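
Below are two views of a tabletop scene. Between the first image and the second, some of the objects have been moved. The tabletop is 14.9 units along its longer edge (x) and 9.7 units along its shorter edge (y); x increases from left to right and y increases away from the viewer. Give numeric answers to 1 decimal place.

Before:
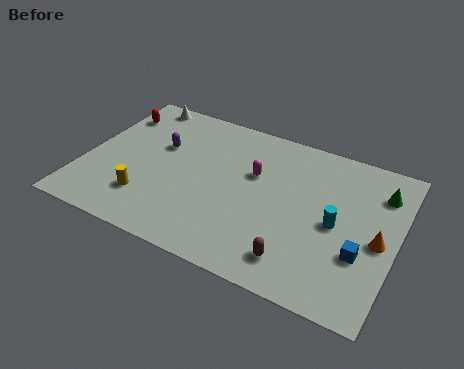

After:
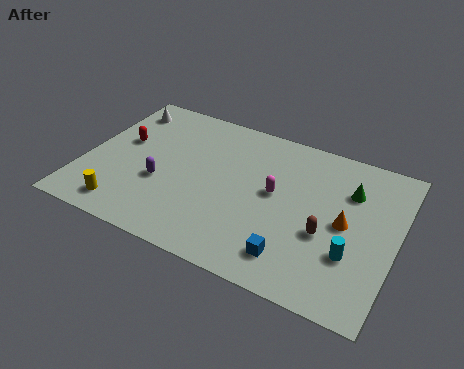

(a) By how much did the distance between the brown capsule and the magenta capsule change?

-2.1

They were about 5.1 units apart before and 3.0 after — 2.1 units closer together.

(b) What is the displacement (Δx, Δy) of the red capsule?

(0.7, -1.8)

The red capsule was at about (0.9, 7.5) and moved to about (1.6, 5.7).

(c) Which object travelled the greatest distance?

the blue cube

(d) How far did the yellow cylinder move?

1.3

The yellow cylinder moved from about (3.3, 2.4) to (2.4, 1.4), a distance of √(0.9² + 1.0²) ≈ 1.3.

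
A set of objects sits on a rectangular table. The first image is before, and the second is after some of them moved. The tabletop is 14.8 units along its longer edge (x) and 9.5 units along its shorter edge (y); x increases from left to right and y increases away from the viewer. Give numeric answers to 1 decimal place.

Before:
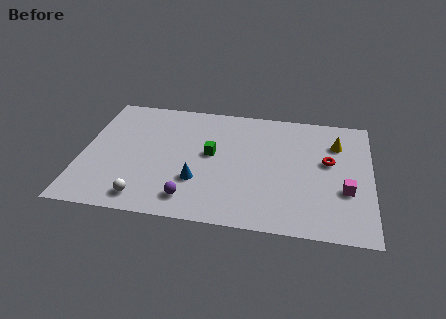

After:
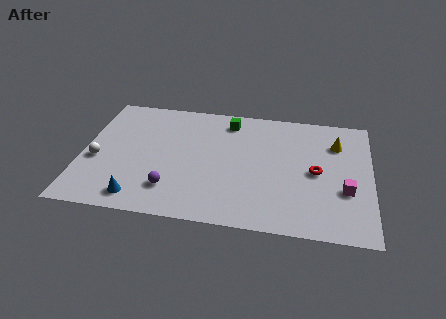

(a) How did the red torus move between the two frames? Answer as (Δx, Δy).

(-0.6, -0.9)

From the two frames, the red torus sits at roughly (12.6, 5.5) before and (12.0, 4.6) after.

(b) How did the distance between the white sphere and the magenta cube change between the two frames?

+2.4

Before: roughly 10.3 units apart; after: 12.7. That's 2.4 units further apart.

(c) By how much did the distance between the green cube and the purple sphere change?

+2.7

The distance was about 3.7 in the first image and 6.4 in the second, so they moved 2.7 units further apart.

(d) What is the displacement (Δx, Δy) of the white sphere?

(-2.6, 2.6)

The white sphere was at about (3.4, 1.3) and moved to about (0.8, 3.9).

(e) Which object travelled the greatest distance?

the white sphere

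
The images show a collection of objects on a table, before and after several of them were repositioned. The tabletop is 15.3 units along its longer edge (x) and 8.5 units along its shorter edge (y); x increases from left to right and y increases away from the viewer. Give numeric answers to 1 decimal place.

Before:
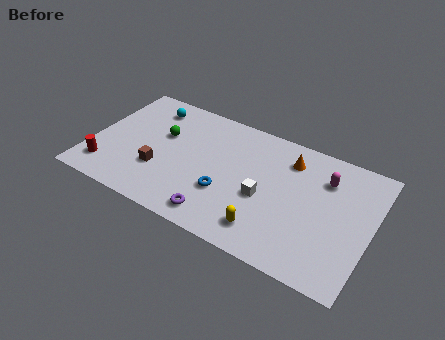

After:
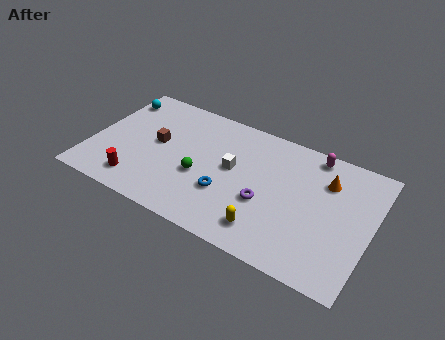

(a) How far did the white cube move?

2.2

The white cube moved from about (9.6, 3.6) to (7.7, 4.7), a distance of √(1.9² + 1.1²) ≈ 2.2.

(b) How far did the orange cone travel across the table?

2.2

The orange cone moved from about (10.6, 6.7) to (12.7, 6.2), a distance of √(2.1² + 0.5²) ≈ 2.2.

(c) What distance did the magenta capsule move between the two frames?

1.5

The magenta capsule was near (12.6, 6.3) before and (11.8, 7.6) after, so it travelled √(0.8² + 1.3²) ≈ 1.5 units.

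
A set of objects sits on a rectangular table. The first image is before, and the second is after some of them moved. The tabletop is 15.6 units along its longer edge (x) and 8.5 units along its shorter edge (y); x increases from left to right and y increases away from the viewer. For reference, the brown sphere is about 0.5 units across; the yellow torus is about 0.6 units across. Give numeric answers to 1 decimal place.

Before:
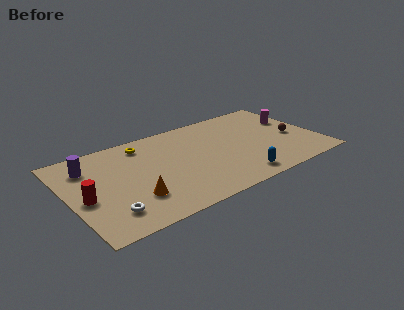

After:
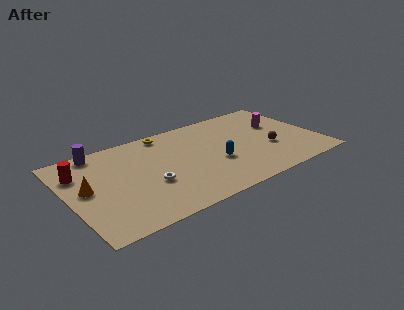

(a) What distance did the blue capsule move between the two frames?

2.3

From (10.0, 1.2) to (9.0, 3.3), the blue capsule covered √(1.0² + 2.1²) ≈ 2.3 units.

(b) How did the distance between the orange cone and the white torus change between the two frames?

+2.2

They were about 1.7 units apart before and 3.9 after — 2.2 units further apart.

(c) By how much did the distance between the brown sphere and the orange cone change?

+1.0

The distance was about 10.5 in the first image and 11.5 in the second, so they moved 1.0 units further apart.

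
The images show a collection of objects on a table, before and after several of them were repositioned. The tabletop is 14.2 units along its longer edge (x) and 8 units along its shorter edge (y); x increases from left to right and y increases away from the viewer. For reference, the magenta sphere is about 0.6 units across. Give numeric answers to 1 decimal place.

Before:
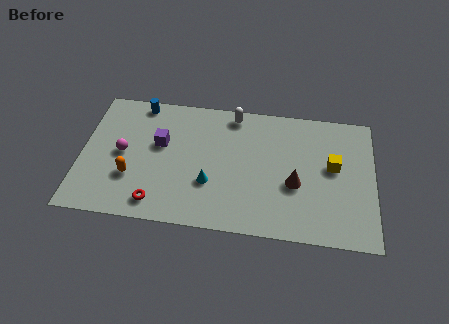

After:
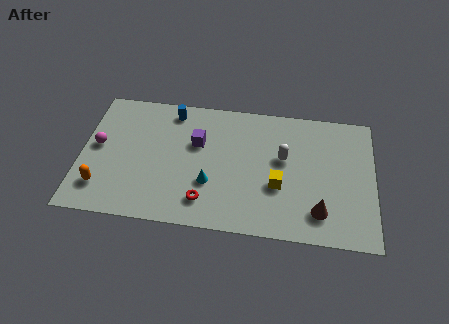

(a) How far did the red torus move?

2.3

From (3.8, 1.2) to (6.1, 1.6), the red torus covered √(2.3² + 0.4²) ≈ 2.3 units.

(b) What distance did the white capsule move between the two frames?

3.5

The white capsule was near (7.3, 7.1) before and (9.8, 4.7) after, so it travelled √(2.5² + 2.4²) ≈ 3.5 units.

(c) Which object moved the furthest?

the white capsule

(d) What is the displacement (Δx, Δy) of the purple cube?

(1.8, 0.3)

The purple cube was at about (3.8, 4.8) and moved to about (5.6, 5.1).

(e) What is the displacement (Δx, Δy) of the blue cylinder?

(1.6, -0.3)

The blue cylinder started near (2.7, 7.2) and ended near (4.3, 6.9).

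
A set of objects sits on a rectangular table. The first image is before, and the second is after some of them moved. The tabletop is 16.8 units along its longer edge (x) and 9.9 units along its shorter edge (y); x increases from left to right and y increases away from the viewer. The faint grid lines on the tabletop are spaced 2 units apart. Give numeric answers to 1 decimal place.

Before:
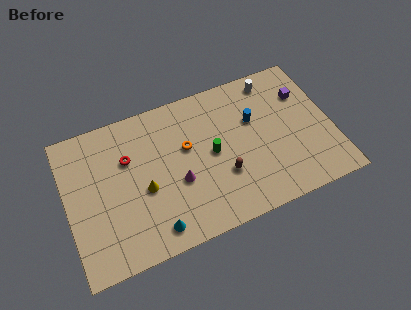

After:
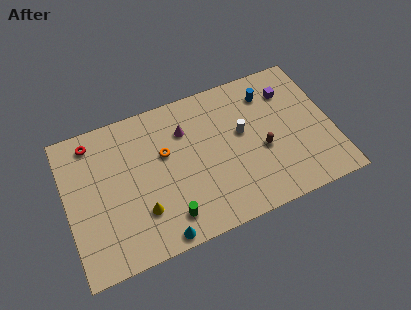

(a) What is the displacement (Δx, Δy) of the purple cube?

(-0.9, 0.5)

The purple cube was at about (15.3, 7.0) and moved to about (14.4, 7.5).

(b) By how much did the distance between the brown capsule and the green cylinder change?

+4.8

Before: roughly 1.8 units apart; after: 6.6. That's 4.8 units further apart.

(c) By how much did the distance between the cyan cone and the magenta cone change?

+3.7

They were about 3.1 units apart before and 6.8 after — 3.7 units further apart.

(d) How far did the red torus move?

2.8

From (4.0, 6.6) to (1.9, 8.5), the red torus covered √(2.1² + 1.9²) ≈ 2.8 units.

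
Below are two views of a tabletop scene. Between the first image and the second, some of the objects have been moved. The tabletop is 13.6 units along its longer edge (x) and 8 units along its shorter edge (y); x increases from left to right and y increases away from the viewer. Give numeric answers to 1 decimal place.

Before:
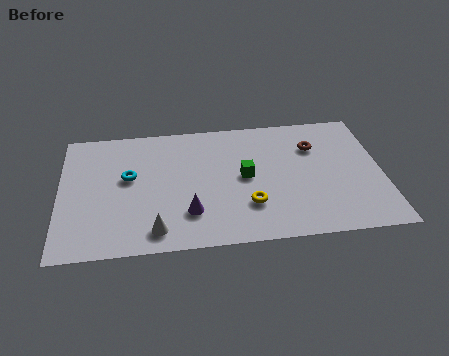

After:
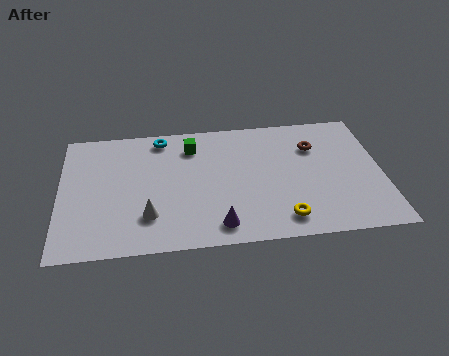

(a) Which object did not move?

the brown torus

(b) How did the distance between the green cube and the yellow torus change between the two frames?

+4.4

Before: roughly 1.8 units apart; after: 6.2. That's 4.4 units further apart.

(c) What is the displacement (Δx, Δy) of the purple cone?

(1.2, -0.9)

From the two frames, the purple cone sits at roughly (5.4, 2.1) before and (6.6, 1.2) after.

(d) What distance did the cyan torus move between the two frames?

2.8

The cyan torus moved from about (2.9, 4.6) to (4.3, 7.0), a distance of √(1.4² + 2.4²) ≈ 2.8.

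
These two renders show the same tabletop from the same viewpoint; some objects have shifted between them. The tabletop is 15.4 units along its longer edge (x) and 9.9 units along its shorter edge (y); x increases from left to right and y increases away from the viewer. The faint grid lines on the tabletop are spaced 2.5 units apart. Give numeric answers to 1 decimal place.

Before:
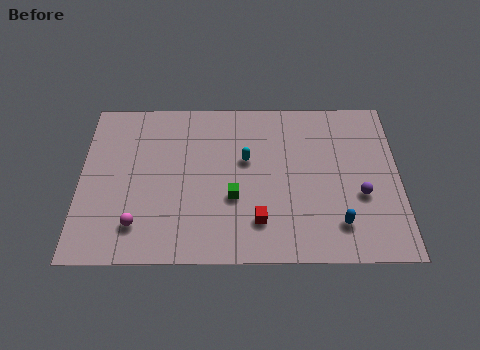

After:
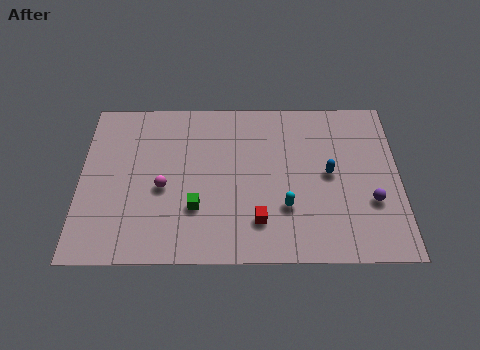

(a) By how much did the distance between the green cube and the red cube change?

+1.3

They were about 1.8 units apart before and 3.1 after — 1.3 units further apart.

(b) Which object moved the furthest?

the cyan capsule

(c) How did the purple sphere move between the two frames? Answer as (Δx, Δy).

(0.5, -0.4)

From the two frames, the purple sphere sits at roughly (13.5, 3.8) before and (14.0, 3.4) after.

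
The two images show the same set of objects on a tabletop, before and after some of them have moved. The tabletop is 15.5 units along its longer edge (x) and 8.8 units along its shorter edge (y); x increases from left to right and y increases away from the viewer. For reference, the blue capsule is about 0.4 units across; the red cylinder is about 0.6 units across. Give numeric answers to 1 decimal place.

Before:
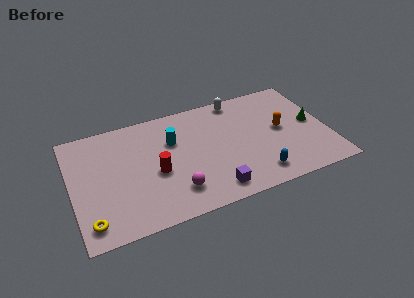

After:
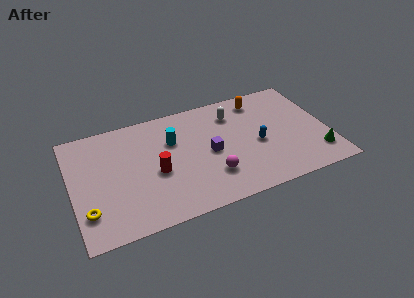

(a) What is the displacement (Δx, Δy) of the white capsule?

(-0.4, -1.1)

From the two frames, the white capsule sits at roughly (10.4, 7.9) before and (10.0, 6.8) after.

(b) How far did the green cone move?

2.6

The green cone moved from about (14.6, 4.5) to (14.6, 1.9), a distance of √(0.0² + 2.6²) ≈ 2.6.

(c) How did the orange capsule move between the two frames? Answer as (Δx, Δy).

(-1.0, 2.8)

The orange capsule was at about (12.7, 4.6) and moved to about (11.7, 7.4).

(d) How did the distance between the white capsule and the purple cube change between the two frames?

-3.9

Before: roughly 7.0 units apart; after: 3.1. That's 3.9 units closer together.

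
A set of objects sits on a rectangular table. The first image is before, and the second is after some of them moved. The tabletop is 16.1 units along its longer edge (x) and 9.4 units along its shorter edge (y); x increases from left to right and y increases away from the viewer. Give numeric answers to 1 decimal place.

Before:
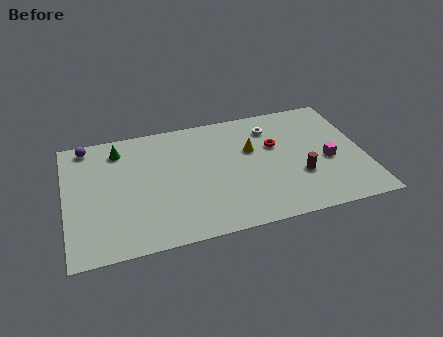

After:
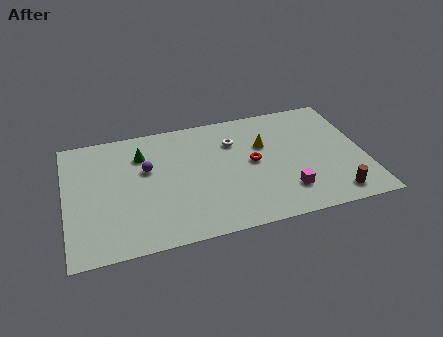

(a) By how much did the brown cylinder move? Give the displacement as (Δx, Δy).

(1.7, -1.9)

From the two frames, the brown cylinder sits at roughly (12.5, 3.2) before and (14.2, 1.3) after.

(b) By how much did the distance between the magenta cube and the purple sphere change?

-5.4

The distance was about 13.5 in the first image and 8.1 in the second, so they moved 5.4 units closer together.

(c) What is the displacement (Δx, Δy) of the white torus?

(-2.1, -0.6)

The white torus started near (11.3, 7.4) and ended near (9.2, 6.8).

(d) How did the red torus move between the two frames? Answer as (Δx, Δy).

(-1.3, -1.0)

From the two frames, the red torus sits at roughly (11.4, 5.9) before and (10.1, 4.9) after.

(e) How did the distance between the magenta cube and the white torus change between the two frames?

+0.8

The distance was about 4.4 in the first image and 5.2 in the second, so they moved 0.8 units further apart.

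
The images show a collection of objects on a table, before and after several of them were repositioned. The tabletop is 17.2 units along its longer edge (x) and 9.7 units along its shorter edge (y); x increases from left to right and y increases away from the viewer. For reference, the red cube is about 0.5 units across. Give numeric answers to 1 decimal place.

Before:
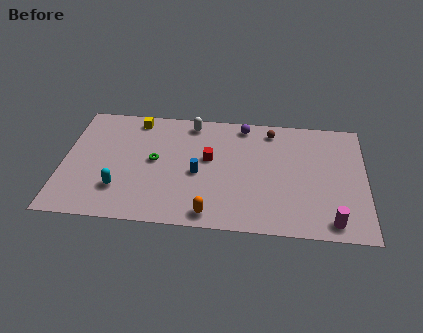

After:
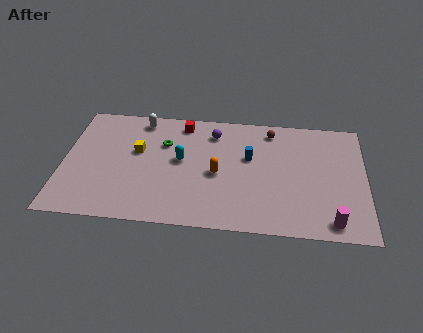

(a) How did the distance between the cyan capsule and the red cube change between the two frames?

-2.7

They were about 5.8 units apart before and 3.1 after — 2.7 units closer together.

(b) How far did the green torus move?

1.6

The green torus was near (5.2, 5.1) before and (5.7, 6.6) after, so it travelled √(0.5² + 1.5²) ≈ 1.6 units.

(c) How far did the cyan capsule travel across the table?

4.3

The cyan capsule was near (3.3, 2.6) before and (6.7, 5.3) after, so it travelled √(3.4² + 2.7²) ≈ 4.3 units.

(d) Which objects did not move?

the magenta cylinder and the brown sphere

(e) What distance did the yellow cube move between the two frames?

2.7

The yellow cube moved from about (4.0, 8.5) to (4.2, 5.8), a distance of √(0.2² + 2.7²) ≈ 2.7.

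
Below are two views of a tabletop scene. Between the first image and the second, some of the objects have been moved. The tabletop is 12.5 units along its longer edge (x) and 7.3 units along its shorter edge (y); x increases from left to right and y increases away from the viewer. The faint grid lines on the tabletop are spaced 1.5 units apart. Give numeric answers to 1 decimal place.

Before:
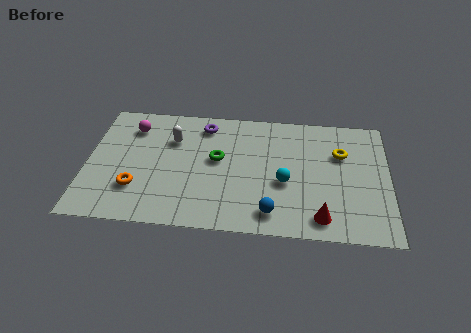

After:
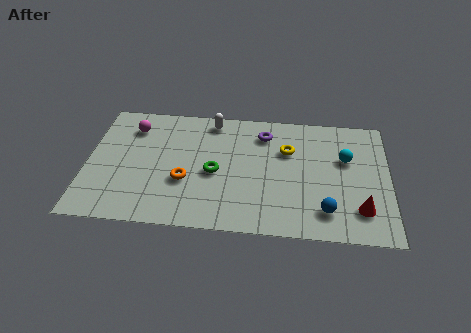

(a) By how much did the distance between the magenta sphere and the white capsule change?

+1.6

The distance was about 1.8 in the first image and 3.4 in the second, so they moved 1.6 units further apart.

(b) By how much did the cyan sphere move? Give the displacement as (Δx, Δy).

(2.5, 1.6)

The cyan sphere was at about (8.2, 3.0) and moved to about (10.7, 4.6).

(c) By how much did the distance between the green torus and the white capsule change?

+1.0

They were about 2.1 units apart before and 3.1 after — 1.0 units further apart.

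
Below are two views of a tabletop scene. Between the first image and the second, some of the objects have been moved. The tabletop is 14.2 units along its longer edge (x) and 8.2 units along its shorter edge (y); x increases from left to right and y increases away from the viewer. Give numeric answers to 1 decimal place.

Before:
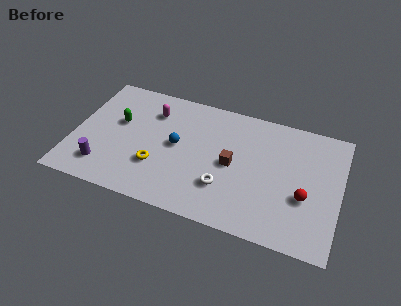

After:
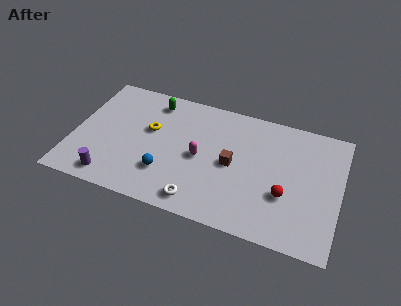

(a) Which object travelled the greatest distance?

the magenta capsule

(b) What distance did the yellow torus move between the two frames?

2.4

The yellow torus was near (4.6, 2.6) before and (4.0, 4.9) after, so it travelled √(0.6² + 2.3²) ≈ 2.4 units.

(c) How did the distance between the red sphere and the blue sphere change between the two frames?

-0.7

The distance was about 7.0 in the first image and 6.3 in the second, so they moved 0.7 units closer together.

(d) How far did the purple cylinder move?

0.8

The purple cylinder moved from about (1.8, 1.7) to (2.3, 1.1), a distance of √(0.5² + 0.6²) ≈ 0.8.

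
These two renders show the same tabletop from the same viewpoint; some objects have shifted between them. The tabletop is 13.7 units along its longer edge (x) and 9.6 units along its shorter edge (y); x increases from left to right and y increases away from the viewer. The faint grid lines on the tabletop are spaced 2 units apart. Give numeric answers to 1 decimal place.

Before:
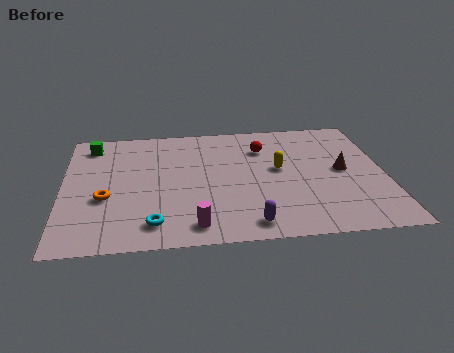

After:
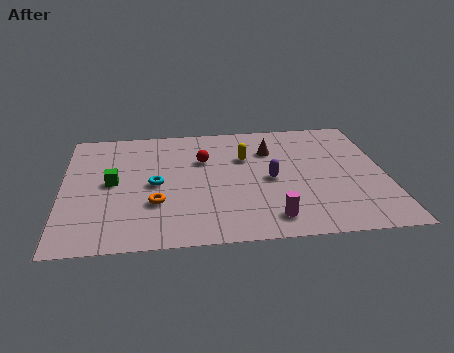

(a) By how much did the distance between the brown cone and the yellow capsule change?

-1.5

They were about 2.7 units apart before and 1.2 after — 1.5 units closer together.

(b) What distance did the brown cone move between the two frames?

3.6

The brown cone was near (11.9, 4.9) before and (8.9, 6.9) after, so it travelled √(3.0² + 2.0²) ≈ 3.6 units.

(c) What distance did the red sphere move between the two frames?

2.7

The red sphere moved from about (8.6, 7.1) to (6.0, 6.4), a distance of √(2.6² + 0.7²) ≈ 2.7.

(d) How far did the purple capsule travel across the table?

3.4

From (7.8, 1.2) to (8.8, 4.5), the purple capsule covered √(1.0² + 3.3²) ≈ 3.4 units.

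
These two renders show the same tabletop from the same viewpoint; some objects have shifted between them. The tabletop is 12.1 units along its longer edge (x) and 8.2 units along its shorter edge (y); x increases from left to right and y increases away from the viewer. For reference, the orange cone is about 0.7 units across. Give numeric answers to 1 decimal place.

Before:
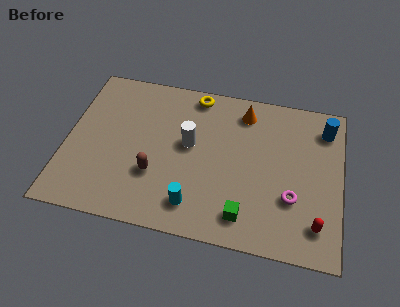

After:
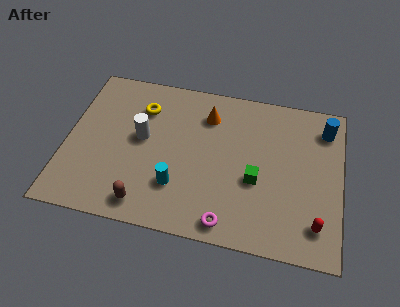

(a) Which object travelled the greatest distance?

the magenta torus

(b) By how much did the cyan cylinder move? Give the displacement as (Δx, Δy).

(-0.8, 0.8)

The cyan cylinder was at about (5.8, 1.5) and moved to about (5.0, 2.3).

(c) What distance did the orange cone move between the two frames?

1.7

From (7.7, 6.8) to (6.1, 6.3), the orange cone covered √(1.6² + 0.5²) ≈ 1.7 units.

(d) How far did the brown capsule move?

1.6

The brown capsule was near (4.0, 2.7) before and (3.7, 1.1) after, so it travelled √(0.3² + 1.6²) ≈ 1.6 units.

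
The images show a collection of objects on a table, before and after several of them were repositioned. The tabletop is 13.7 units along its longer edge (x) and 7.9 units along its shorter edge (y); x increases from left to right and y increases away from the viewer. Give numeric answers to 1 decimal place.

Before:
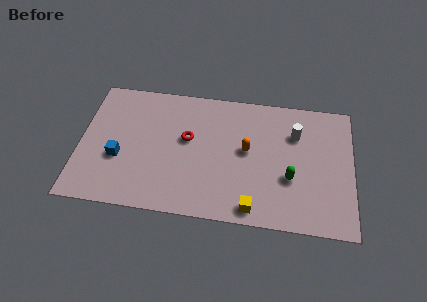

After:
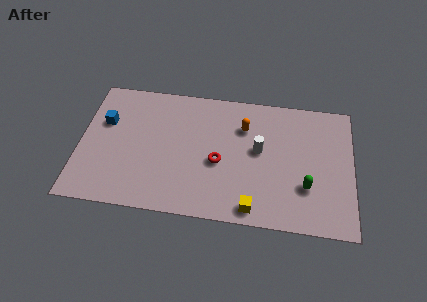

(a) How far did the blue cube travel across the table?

2.2

The blue cube moved from about (2.0, 3.0) to (1.2, 5.1), a distance of √(0.8² + 2.1²) ≈ 2.2.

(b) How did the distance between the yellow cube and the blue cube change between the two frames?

+1.6

The distance was about 7.1 in the first image and 8.7 in the second, so they moved 1.6 units further apart.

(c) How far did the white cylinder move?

2.2

From (10.8, 5.6) to (9.0, 4.4), the white cylinder covered √(1.8² + 1.2²) ≈ 2.2 units.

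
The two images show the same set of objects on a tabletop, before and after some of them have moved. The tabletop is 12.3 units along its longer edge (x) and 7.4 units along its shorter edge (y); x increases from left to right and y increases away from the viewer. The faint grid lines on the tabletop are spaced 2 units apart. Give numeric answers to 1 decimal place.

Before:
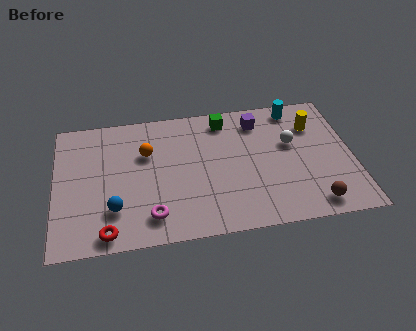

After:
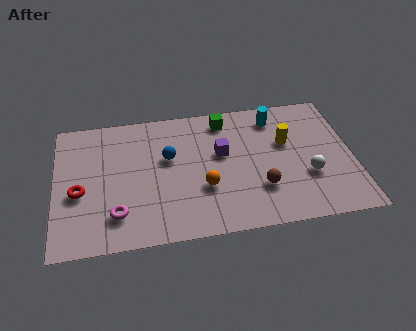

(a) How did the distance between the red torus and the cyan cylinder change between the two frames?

-1.1

Before: roughly 9.8 units apart; after: 8.7. That's 1.1 units closer together.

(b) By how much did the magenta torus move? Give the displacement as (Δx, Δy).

(-1.4, 0.3)

From the two frames, the magenta torus sits at roughly (3.9, 1.4) before and (2.5, 1.7) after.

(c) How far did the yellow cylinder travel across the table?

1.4

From (10.8, 5.4) to (9.6, 4.6), the yellow cylinder covered √(1.2² + 0.8²) ≈ 1.4 units.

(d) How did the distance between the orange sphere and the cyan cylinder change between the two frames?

-1.8

They were about 6.5 units apart before and 4.7 after — 1.8 units closer together.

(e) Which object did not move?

the green cube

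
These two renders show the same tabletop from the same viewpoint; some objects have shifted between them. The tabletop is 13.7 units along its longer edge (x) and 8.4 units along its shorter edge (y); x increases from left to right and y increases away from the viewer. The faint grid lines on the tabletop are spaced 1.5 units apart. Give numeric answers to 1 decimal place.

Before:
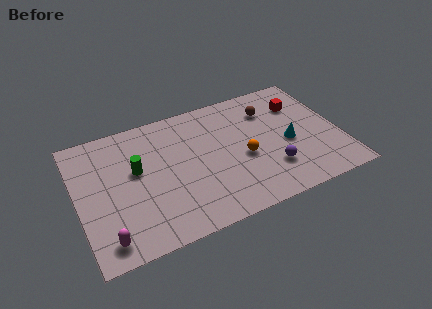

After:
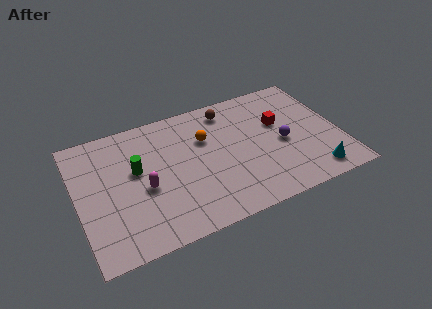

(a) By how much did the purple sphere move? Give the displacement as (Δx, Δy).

(0.8, 1.5)

The purple sphere started near (9.9, 2.3) and ended near (10.7, 3.8).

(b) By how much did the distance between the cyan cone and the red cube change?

+1.6

The distance was about 2.6 in the first image and 4.2 in the second, so they moved 1.6 units further apart.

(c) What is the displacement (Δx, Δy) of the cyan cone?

(1.0, -2.5)

The cyan cone was at about (11.0, 3.7) and moved to about (12.0, 1.2).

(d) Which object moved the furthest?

the magenta capsule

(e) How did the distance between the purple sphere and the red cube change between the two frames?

-2.9

Before: roughly 4.3 units apart; after: 1.4. That's 2.9 units closer together.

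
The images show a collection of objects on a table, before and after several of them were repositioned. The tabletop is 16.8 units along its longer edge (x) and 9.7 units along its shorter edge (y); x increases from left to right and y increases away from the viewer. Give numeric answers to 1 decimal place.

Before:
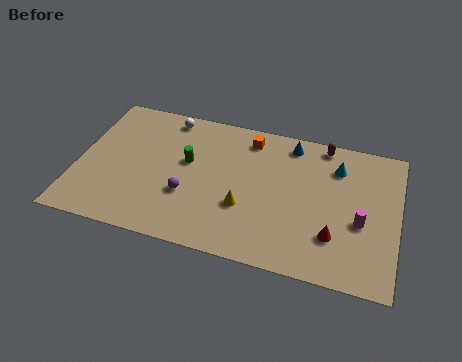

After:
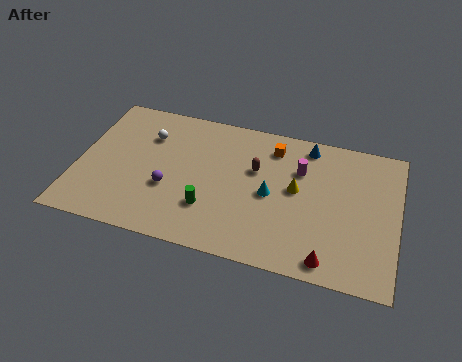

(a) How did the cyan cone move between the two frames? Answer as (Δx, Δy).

(-3.3, -2.8)

The cyan cone was at about (13.5, 7.4) and moved to about (10.2, 4.6).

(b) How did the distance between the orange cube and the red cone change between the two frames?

+0.3

The distance was about 7.3 in the first image and 7.6 in the second, so they moved 0.3 units further apart.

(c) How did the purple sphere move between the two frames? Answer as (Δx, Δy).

(-1.0, 0.2)

From the two frames, the purple sphere sits at roughly (5.9, 3.4) before and (4.9, 3.6) after.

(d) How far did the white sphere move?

1.8

From (4.4, 8.6) to (3.5, 7.0), the white sphere covered √(0.9² + 1.6²) ≈ 1.8 units.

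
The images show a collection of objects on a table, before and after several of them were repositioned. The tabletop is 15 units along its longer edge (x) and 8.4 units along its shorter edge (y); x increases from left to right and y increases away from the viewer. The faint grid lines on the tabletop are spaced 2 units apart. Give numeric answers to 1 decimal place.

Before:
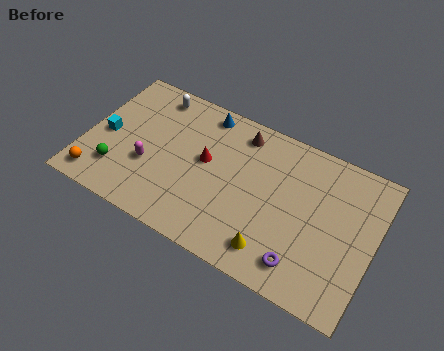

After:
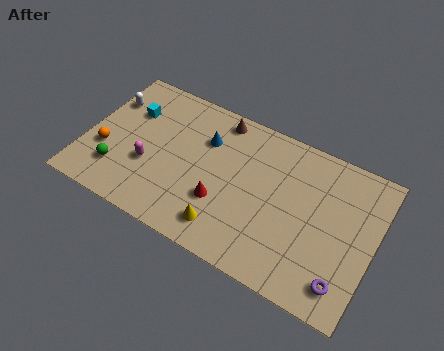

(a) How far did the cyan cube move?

2.1

From (1.0, 3.9) to (2.0, 5.8), the cyan cube covered √(1.0² + 1.9²) ≈ 2.1 units.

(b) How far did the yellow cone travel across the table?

2.5

From (10.2, 1.5) to (7.7, 1.5), the yellow cone covered √(2.5² + 0.0²) ≈ 2.5 units.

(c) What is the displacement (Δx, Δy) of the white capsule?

(-2.2, -1.3)

From the two frames, the white capsule sits at roughly (3.0, 7.3) before and (0.8, 6.0) after.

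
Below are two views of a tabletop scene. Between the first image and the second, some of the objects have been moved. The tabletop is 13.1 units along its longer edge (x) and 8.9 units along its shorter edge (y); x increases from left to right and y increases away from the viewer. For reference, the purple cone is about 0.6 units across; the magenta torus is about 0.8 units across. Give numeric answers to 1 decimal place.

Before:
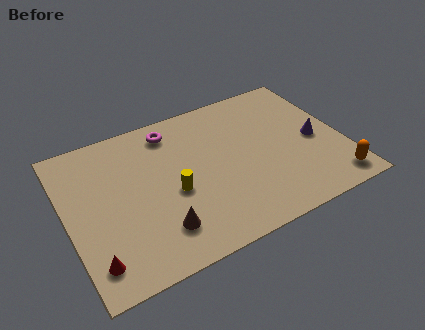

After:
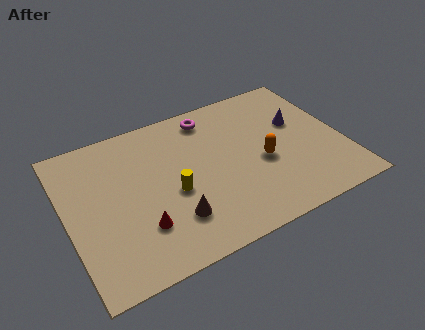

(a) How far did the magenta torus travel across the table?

1.9

The magenta torus moved from about (5.3, 7.5) to (7.2, 7.6), a distance of √(1.9² + 0.1²) ≈ 1.9.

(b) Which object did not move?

the yellow cylinder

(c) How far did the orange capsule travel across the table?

4.0

The orange capsule was near (12.2, 1.2) before and (9.2, 3.8) after, so it travelled √(3.0² + 2.6²) ≈ 4.0 units.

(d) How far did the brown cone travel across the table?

0.8

The brown cone moved from about (4.0, 2.0) to (4.7, 2.3), a distance of √(0.7² + 0.3²) ≈ 0.8.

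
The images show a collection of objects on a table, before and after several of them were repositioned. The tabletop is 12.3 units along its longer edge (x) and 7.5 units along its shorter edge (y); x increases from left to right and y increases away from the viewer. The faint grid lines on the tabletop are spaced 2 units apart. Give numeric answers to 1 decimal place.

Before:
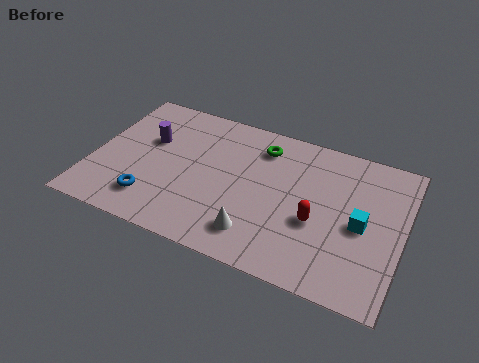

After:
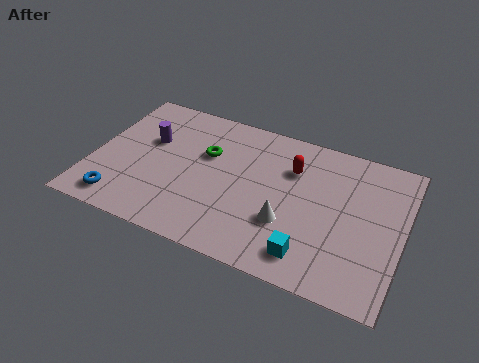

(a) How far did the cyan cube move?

2.8

From (10.7, 3.5) to (8.9, 1.3), the cyan cube covered √(1.8² + 2.2²) ≈ 2.8 units.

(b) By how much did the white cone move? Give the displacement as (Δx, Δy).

(1.1, 1.0)

The white cone was at about (6.8, 1.5) and moved to about (7.9, 2.5).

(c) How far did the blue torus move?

1.3

From (2.6, 1.6) to (1.4, 1.1), the blue torus covered √(1.2² + 0.5²) ≈ 1.3 units.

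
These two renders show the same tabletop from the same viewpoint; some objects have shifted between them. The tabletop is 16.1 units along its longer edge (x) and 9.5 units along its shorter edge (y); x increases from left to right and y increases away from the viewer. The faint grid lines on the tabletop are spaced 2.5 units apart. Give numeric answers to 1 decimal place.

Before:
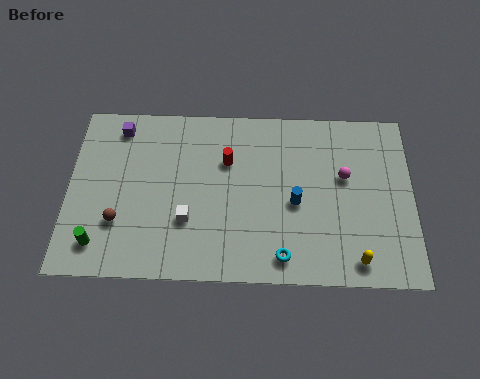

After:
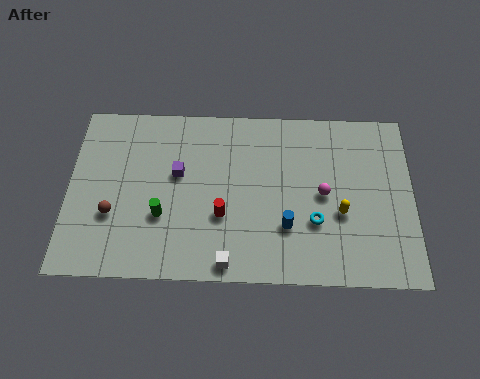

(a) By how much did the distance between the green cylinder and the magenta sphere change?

-4.5

Before: roughly 12.1 units apart; after: 7.6. That's 4.5 units closer together.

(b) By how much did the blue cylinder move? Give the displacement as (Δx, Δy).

(-0.4, -1.3)

From the two frames, the blue cylinder sits at roughly (10.6, 4.2) before and (10.2, 2.9) after.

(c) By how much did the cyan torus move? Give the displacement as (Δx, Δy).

(1.5, 1.9)

The cyan torus started near (10.0, 1.3) and ended near (11.5, 3.2).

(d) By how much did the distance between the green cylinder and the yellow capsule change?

-3.6

Before: roughly 11.9 units apart; after: 8.3. That's 3.6 units closer together.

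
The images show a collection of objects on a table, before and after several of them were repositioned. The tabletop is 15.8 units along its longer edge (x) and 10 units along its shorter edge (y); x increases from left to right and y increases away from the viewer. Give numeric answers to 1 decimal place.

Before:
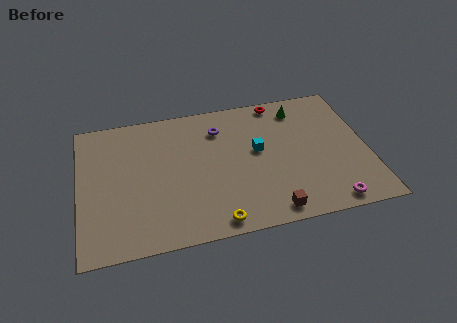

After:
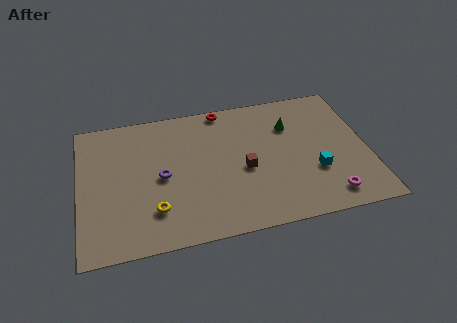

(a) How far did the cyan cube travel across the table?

3.7

The cyan cube moved from about (9.8, 5.6) to (12.8, 3.4), a distance of √(3.0² + 2.2²) ≈ 3.7.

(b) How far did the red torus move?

3.1

The red torus moved from about (11.2, 9.1) to (8.1, 9.2), a distance of √(3.1² + 0.1²) ≈ 3.1.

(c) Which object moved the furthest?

the purple torus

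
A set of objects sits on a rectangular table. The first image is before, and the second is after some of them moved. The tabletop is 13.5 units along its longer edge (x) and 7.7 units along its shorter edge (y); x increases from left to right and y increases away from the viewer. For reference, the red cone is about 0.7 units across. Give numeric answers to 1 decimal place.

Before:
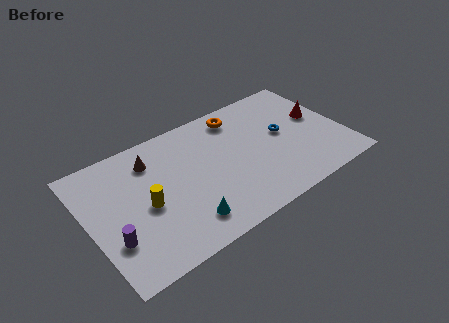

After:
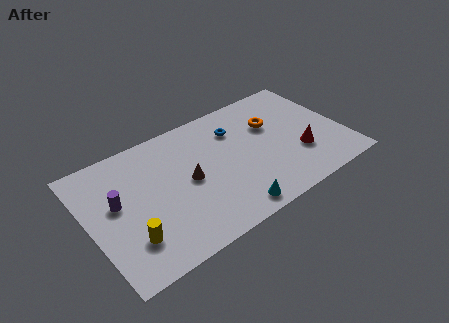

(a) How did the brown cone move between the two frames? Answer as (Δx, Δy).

(1.6, -2.2)

The brown cone started near (3.6, 6.0) and ended near (5.2, 3.8).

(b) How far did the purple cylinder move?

2.1

The purple cylinder moved from about (1.0, 2.4) to (1.5, 4.4), a distance of √(0.5² + 2.0²) ≈ 2.1.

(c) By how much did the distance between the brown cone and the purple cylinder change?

-0.7

They were about 4.4 units apart before and 3.7 after — 0.7 units closer together.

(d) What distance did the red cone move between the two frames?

2.4

The red cone was near (12.4, 4.4) before and (11.0, 2.5) after, so it travelled √(1.4² + 1.9²) ≈ 2.4 units.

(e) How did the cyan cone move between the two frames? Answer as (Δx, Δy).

(2.3, -0.6)

The cyan cone was at about (4.6, 1.5) and moved to about (6.9, 0.9).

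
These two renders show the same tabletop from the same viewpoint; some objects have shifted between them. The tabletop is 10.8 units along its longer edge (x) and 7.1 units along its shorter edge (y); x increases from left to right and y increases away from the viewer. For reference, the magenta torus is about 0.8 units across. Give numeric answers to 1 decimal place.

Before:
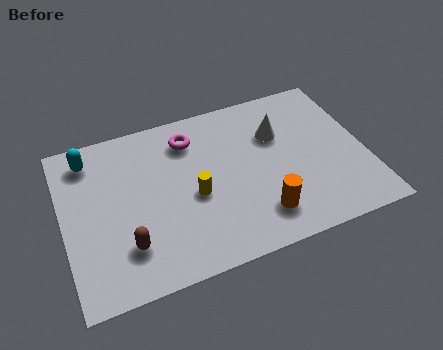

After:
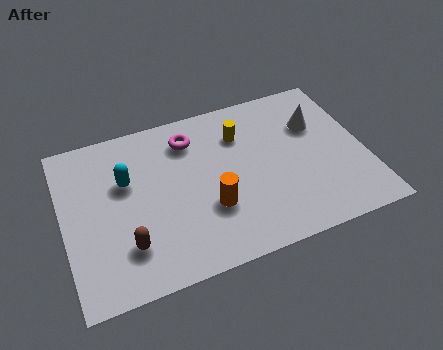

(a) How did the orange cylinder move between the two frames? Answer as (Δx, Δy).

(-1.7, 0.9)

From the two frames, the orange cylinder sits at roughly (6.8, 1.5) before and (5.1, 2.4) after.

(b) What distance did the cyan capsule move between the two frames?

1.8

The cyan capsule was near (1.1, 5.9) before and (2.3, 4.5) after, so it travelled √(1.2² + 1.4²) ≈ 1.8 units.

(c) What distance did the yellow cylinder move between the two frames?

2.8

The yellow cylinder moved from about (4.6, 3.1) to (6.5, 5.2), a distance of √(1.9² + 2.1²) ≈ 2.8.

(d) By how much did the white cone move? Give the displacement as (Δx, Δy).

(1.4, 0.0)

From the two frames, the white cone sits at roughly (7.8, 4.8) before and (9.2, 4.8) after.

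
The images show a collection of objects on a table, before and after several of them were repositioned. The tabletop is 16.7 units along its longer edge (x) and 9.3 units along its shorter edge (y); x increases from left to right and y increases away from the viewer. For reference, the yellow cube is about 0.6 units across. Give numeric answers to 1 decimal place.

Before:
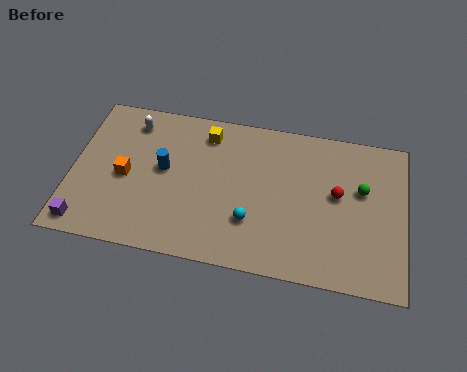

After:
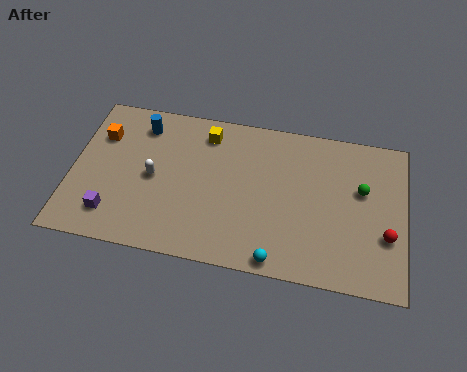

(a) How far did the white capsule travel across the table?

3.5

The white capsule was near (2.8, 7.7) before and (4.1, 4.5) after, so it travelled √(1.3² + 3.2²) ≈ 3.5 units.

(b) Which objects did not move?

the yellow cube and the green sphere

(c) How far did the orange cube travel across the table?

2.7

The orange cube was near (2.7, 4.3) before and (1.3, 6.6) after, so it travelled √(1.4² + 2.3²) ≈ 2.7 units.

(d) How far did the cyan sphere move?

2.4

The cyan sphere was near (9.1, 2.8) before and (10.5, 0.8) after, so it travelled √(1.4² + 2.0²) ≈ 2.4 units.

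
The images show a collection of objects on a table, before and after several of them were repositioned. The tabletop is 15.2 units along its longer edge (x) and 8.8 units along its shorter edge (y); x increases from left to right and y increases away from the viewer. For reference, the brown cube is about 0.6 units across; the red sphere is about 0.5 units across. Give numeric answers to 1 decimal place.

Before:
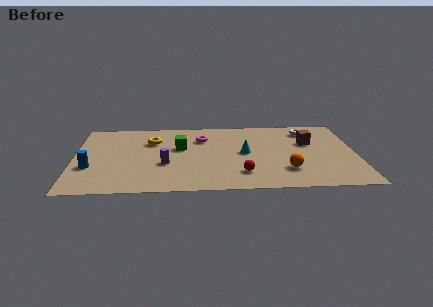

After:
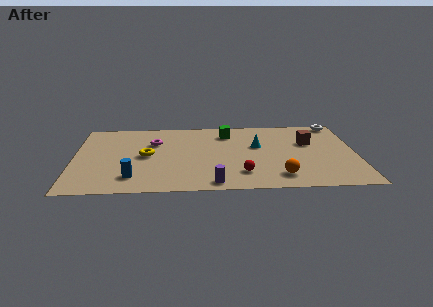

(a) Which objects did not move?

the brown cube and the red sphere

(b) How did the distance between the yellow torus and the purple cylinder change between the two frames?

+2.0

They were about 3.0 units apart before and 5.0 after — 2.0 units further apart.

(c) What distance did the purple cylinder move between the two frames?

3.5

The purple cylinder was near (4.9, 3.3) before and (7.5, 0.9) after, so it travelled √(2.6² + 2.4²) ≈ 3.5 units.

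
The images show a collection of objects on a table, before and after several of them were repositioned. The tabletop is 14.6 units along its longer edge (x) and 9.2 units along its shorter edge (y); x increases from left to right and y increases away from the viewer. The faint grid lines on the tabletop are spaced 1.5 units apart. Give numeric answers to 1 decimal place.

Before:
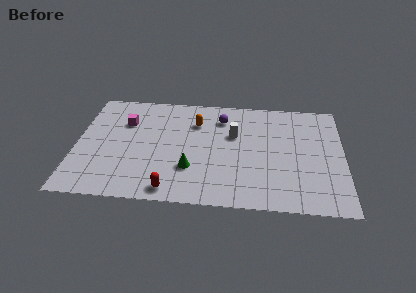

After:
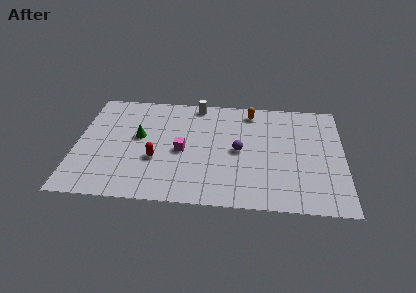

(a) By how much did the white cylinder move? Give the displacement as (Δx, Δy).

(-2.1, 2.5)

The white cylinder started near (8.6, 5.8) and ended near (6.5, 8.3).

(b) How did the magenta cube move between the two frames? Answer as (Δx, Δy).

(3.2, -2.2)

The magenta cube started near (2.6, 6.4) and ended near (5.8, 4.2).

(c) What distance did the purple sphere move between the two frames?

2.9

The purple sphere was near (7.9, 7.2) before and (8.9, 4.5) after, so it travelled √(1.0² + 2.7²) ≈ 2.9 units.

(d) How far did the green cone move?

3.8

The green cone was near (6.3, 2.8) before and (3.4, 5.2) after, so it travelled √(2.9² + 2.4²) ≈ 3.8 units.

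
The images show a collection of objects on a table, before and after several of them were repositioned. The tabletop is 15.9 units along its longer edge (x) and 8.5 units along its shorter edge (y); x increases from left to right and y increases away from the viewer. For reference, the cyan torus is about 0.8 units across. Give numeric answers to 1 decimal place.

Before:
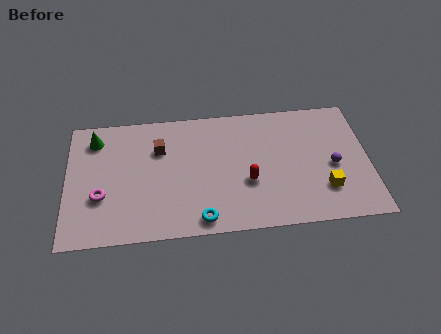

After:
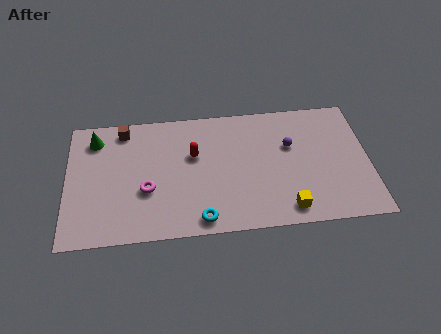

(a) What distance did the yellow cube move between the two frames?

2.3

The yellow cube moved from about (13.5, 2.3) to (11.5, 1.2), a distance of √(2.0² + 1.1²) ≈ 2.3.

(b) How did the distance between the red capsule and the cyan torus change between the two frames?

+1.0

The distance was about 3.3 in the first image and 4.3 in the second, so they moved 1.0 units further apart.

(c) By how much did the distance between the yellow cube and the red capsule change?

+2.2

Before: roughly 4.1 units apart; after: 6.3. That's 2.2 units further apart.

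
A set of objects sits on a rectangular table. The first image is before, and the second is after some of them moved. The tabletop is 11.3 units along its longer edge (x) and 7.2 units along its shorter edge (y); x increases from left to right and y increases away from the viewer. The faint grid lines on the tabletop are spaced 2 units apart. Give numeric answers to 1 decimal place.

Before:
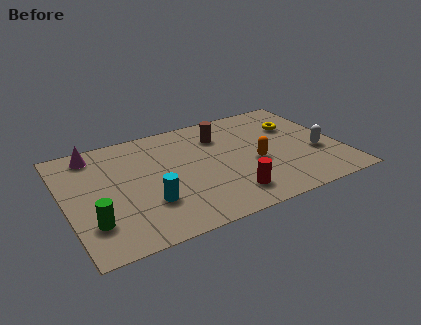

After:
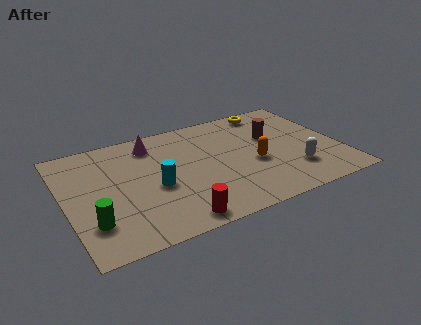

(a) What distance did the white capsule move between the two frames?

1.4

The white capsule was near (10.3, 2.7) before and (9.2, 1.9) after, so it travelled √(1.1² + 0.8²) ≈ 1.4 units.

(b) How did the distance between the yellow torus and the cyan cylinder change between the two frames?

-0.8

The distance was about 7.0 in the first image and 6.2 in the second, so they moved 0.8 units closer together.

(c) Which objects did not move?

the orange capsule and the green cylinder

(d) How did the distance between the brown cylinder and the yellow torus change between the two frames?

-1.2

The distance was about 3.1 in the first image and 1.9 in the second, so they moved 1.2 units closer together.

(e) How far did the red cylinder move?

2.4

The red cylinder moved from about (6.4, 1.4) to (4.1, 0.8), a distance of √(2.3² + 0.6²) ≈ 2.4.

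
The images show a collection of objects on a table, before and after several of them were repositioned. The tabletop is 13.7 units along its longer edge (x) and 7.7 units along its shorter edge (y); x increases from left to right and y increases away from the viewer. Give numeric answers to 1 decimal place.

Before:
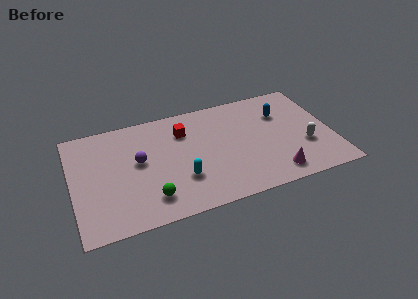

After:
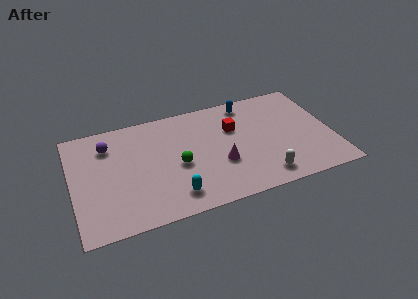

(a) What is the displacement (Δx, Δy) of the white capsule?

(-2.4, -1.5)

The white capsule was at about (12.2, 2.7) and moved to about (9.8, 1.2).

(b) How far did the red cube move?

2.7

The red cube was near (6.0, 5.7) before and (8.6, 5.1) after, so it travelled √(2.6² + 0.6²) ≈ 2.7 units.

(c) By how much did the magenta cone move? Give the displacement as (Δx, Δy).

(-2.7, 1.6)

From the two frames, the magenta cone sits at roughly (10.4, 1.2) before and (7.7, 2.8) after.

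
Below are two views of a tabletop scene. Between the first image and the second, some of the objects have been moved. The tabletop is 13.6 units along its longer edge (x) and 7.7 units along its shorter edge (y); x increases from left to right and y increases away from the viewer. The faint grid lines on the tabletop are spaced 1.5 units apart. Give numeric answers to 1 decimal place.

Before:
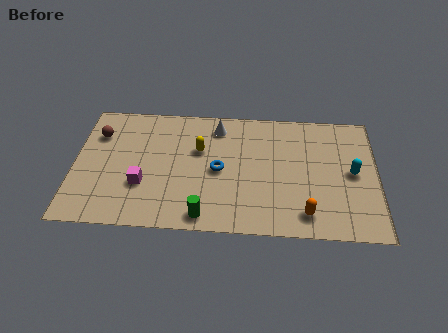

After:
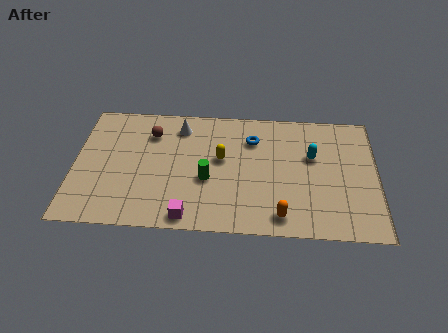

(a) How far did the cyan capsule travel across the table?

2.0

The cyan capsule was near (12.5, 3.9) before and (10.7, 4.8) after, so it travelled √(1.8² + 0.9²) ≈ 2.0 units.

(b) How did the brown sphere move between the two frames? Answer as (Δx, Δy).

(2.4, 0.2)

The brown sphere started near (1.0, 5.6) and ended near (3.4, 5.8).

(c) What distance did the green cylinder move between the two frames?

2.2

The green cylinder was near (5.9, 0.9) before and (6.0, 3.1) after, so it travelled √(0.1² + 2.2²) ≈ 2.2 units.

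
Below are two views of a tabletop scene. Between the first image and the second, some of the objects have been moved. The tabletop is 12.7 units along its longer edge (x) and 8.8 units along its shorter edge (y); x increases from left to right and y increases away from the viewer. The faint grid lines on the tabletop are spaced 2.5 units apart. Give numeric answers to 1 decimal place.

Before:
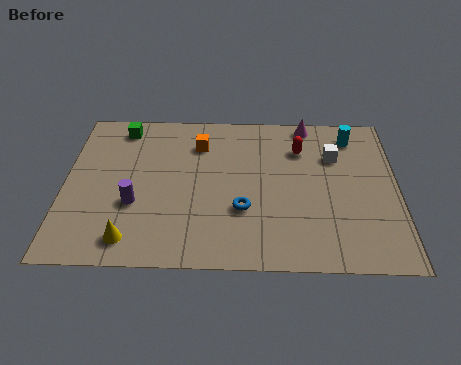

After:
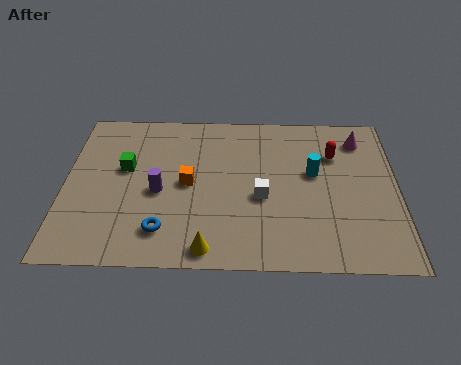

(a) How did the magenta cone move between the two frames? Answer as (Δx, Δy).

(2.0, -0.9)

The magenta cone started near (9.3, 8.0) and ended near (11.3, 7.1).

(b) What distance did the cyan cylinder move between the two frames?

2.7

The cyan cylinder was near (11.0, 7.3) before and (9.5, 5.1) after, so it travelled √(1.5² + 2.2²) ≈ 2.7 units.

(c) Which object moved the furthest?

the white cube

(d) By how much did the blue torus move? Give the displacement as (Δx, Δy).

(-3.0, -1.2)

From the two frames, the blue torus sits at roughly (6.8, 3.0) before and (3.8, 1.8) after.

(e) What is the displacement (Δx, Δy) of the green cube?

(0.2, -2.4)

The green cube was at about (2.1, 7.6) and moved to about (2.3, 5.2).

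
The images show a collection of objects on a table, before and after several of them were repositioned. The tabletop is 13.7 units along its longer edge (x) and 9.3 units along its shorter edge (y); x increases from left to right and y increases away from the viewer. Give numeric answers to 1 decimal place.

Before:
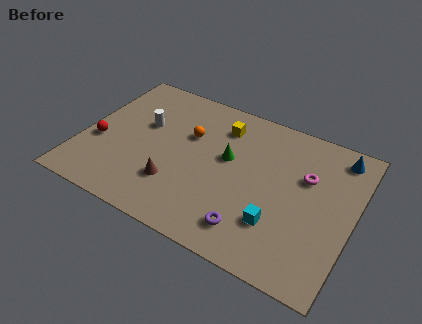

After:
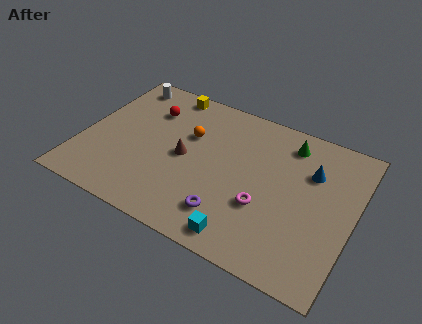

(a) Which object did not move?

the orange sphere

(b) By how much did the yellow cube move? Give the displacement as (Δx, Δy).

(-3.0, 1.1)

The yellow cube was at about (6.7, 7.3) and moved to about (3.7, 8.4).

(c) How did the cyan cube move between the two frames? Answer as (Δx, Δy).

(-1.5, -1.5)

From the two frames, the cyan cube sits at roughly (10.2, 2.6) before and (8.7, 1.1) after.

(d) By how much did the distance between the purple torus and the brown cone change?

-0.5

They were about 4.1 units apart before and 3.6 after — 0.5 units closer together.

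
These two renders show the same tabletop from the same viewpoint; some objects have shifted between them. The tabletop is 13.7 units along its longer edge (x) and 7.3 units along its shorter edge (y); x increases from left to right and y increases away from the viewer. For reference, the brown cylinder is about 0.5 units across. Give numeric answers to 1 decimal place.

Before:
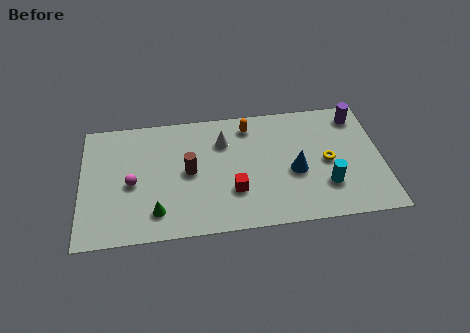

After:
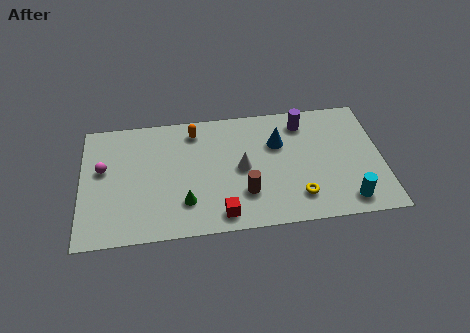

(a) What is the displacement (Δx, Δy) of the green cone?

(1.3, 0.4)

The green cone started near (3.4, 1.5) and ended near (4.7, 1.9).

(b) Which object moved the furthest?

the brown cylinder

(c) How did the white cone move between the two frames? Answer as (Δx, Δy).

(0.8, -1.7)

The white cone started near (6.5, 5.3) and ended near (7.3, 3.6).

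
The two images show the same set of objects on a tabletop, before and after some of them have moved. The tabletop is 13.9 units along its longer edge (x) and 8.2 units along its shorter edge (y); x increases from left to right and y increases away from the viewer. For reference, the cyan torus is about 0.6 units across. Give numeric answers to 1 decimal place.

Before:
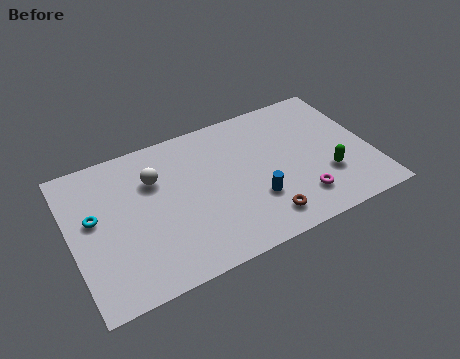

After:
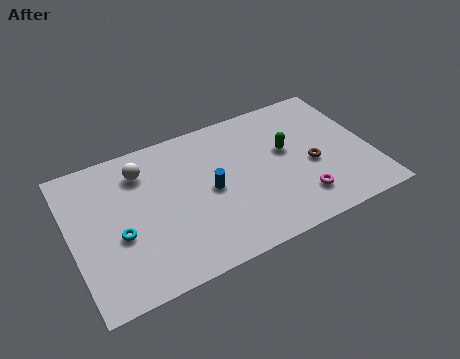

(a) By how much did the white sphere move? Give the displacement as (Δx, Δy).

(-0.5, 0.7)

The white sphere was at about (4.0, 5.7) and moved to about (3.5, 6.4).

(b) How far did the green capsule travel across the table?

2.7

The green capsule moved from about (11.7, 2.6) to (10.1, 4.8), a distance of √(1.6² + 2.2²) ≈ 2.7.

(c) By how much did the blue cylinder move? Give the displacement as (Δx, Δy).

(-1.9, 1.4)

From the two frames, the blue cylinder sits at roughly (8.3, 2.6) before and (6.4, 4.0) after.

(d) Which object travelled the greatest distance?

the brown torus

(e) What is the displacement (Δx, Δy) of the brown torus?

(2.6, 2.1)

The brown torus started near (8.5, 1.4) and ended near (11.1, 3.5).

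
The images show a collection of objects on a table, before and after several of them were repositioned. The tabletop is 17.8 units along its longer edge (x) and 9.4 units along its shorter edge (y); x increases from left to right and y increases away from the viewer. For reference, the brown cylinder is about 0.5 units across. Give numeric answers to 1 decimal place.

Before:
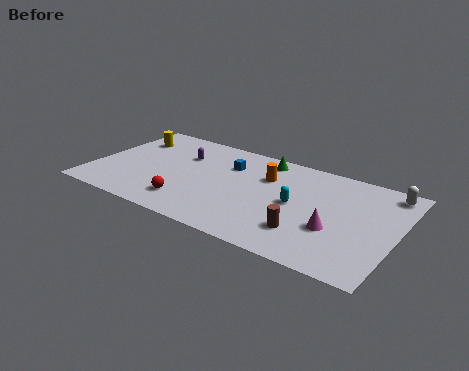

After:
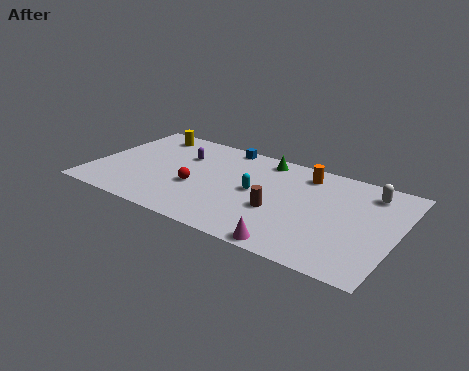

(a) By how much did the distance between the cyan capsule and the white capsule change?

+0.9

The distance was about 6.0 in the first image and 6.9 in the second, so they moved 0.9 units further apart.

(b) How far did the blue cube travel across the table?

2.0

The blue cube moved from about (7.7, 6.7) to (7.1, 8.6), a distance of √(0.6² + 1.9²) ≈ 2.0.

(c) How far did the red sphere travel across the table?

1.7

The red sphere moved from about (6.0, 2.0) to (6.2, 3.7), a distance of √(0.2² + 1.7²) ≈ 1.7.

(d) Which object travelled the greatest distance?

the magenta cone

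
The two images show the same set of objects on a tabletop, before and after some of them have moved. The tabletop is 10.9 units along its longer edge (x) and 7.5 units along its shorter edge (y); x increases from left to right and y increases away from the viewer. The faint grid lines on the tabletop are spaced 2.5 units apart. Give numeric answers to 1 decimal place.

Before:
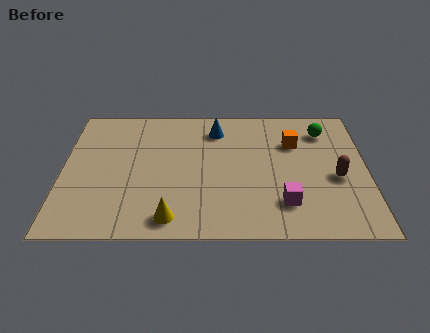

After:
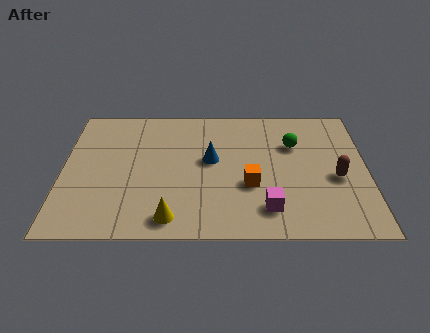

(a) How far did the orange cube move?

2.9

The orange cube was near (8.3, 5.2) before and (6.7, 2.8) after, so it travelled √(1.6² + 2.4²) ≈ 2.9 units.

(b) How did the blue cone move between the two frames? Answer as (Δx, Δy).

(-0.2, -1.8)

The blue cone was at about (5.5, 6.0) and moved to about (5.3, 4.2).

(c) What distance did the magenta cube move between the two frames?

0.7

From (7.9, 1.8) to (7.3, 1.5), the magenta cube covered √(0.6² + 0.3²) ≈ 0.7 units.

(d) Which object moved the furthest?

the orange cube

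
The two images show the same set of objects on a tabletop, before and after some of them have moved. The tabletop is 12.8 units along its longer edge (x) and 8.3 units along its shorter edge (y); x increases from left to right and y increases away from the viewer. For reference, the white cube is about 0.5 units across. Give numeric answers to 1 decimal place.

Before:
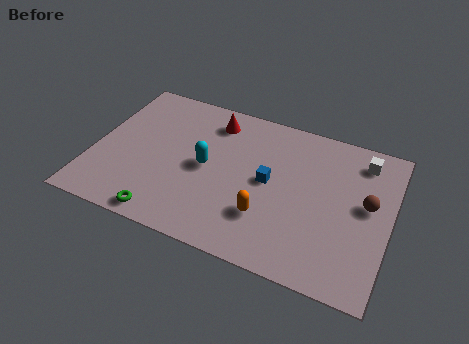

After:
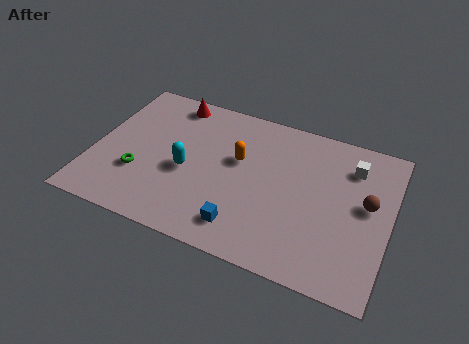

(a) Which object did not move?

the brown sphere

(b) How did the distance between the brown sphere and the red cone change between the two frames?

+2.0

The distance was about 7.2 in the first image and 9.2 in the second, so they moved 2.0 units further apart.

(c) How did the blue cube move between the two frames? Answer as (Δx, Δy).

(-0.8, -2.8)

The blue cube started near (7.6, 4.3) and ended near (6.8, 1.5).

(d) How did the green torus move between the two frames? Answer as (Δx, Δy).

(-1.4, 1.9)

The green torus was at about (3.5, 0.8) and moved to about (2.1, 2.7).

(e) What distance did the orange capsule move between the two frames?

3.0

The orange capsule was near (7.7, 2.4) before and (6.2, 5.0) after, so it travelled √(1.5² + 2.6²) ≈ 3.0 units.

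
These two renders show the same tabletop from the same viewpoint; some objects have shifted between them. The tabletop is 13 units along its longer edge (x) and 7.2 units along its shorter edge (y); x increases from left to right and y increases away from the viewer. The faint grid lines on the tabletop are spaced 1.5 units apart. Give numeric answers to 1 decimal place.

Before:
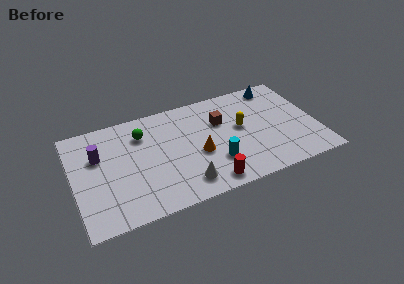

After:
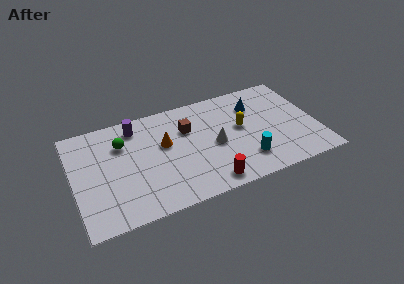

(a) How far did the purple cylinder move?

2.5

The purple cylinder was near (1.4, 4.7) before and (3.5, 6.0) after, so it travelled √(2.1² + 1.3²) ≈ 2.5 units.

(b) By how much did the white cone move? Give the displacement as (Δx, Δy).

(1.8, 2.0)

The white cone started near (5.7, 1.3) and ended near (7.5, 3.3).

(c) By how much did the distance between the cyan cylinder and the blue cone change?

-2.0

The distance was about 5.7 in the first image and 3.7 in the second, so they moved 2.0 units closer together.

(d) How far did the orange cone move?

2.1

From (6.6, 3.0) to (4.9, 4.3), the orange cone covered √(1.7² + 1.3²) ≈ 2.1 units.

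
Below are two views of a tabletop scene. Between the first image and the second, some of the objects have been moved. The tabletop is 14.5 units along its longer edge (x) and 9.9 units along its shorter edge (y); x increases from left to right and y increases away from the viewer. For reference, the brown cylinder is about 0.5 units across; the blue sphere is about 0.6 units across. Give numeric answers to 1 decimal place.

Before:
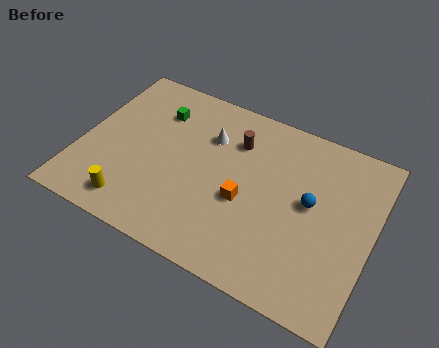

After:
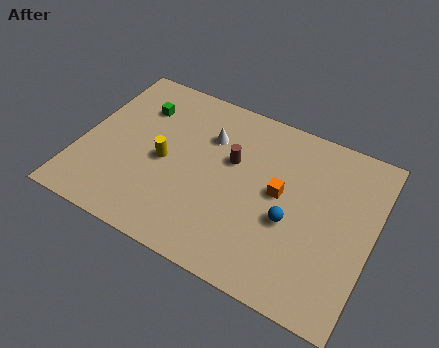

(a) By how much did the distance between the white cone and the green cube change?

+0.9

The distance was about 2.7 in the first image and 3.6 in the second, so they moved 0.9 units further apart.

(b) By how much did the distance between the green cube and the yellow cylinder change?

-2.7

Before: roughly 5.9 units apart; after: 3.2. That's 2.7 units closer together.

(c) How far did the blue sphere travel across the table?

1.6

The blue sphere moved from about (11.4, 5.4) to (10.6, 4.0), a distance of √(0.8² + 1.4²) ≈ 1.6.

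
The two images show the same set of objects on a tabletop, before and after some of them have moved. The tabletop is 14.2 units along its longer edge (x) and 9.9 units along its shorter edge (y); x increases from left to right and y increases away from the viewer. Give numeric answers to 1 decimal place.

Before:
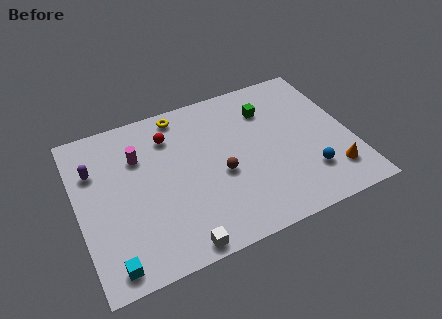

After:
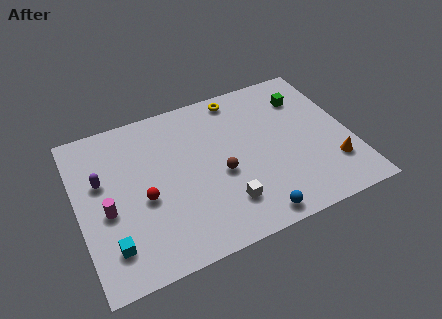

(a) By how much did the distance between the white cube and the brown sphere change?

-2.4

The distance was about 4.3 in the first image and 1.9 in the second, so they moved 2.4 units closer together.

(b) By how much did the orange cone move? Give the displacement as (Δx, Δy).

(0.1, 0.5)

From the two frames, the orange cone sits at roughly (12.9, 2.1) before and (13.0, 2.6) after.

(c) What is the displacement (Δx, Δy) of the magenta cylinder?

(-1.9, -2.7)

From the two frames, the magenta cylinder sits at roughly (3.3, 6.9) before and (1.4, 4.2) after.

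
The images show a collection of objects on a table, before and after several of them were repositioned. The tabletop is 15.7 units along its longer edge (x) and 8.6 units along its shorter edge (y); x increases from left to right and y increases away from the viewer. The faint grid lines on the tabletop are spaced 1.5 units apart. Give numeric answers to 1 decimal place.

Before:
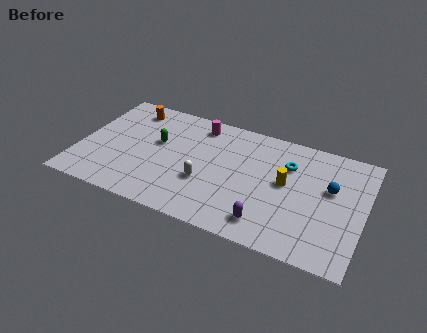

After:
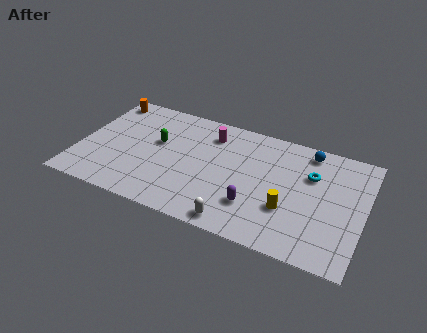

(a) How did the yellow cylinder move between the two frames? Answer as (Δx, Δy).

(0.3, -1.8)

The yellow cylinder started near (11.4, 4.7) and ended near (11.7, 2.9).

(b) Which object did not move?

the green capsule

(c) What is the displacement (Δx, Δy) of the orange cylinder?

(-1.5, 0.3)

The orange cylinder was at about (2.4, 7.2) and moved to about (0.9, 7.5).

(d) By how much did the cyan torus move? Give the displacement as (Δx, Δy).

(1.3, -0.3)

The cyan torus was at about (11.4, 6.1) and moved to about (12.7, 5.8).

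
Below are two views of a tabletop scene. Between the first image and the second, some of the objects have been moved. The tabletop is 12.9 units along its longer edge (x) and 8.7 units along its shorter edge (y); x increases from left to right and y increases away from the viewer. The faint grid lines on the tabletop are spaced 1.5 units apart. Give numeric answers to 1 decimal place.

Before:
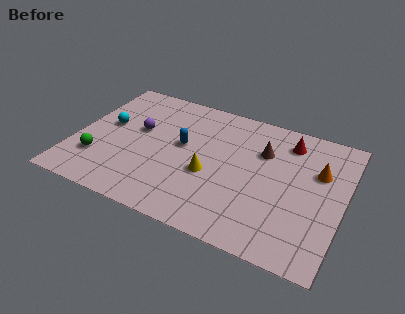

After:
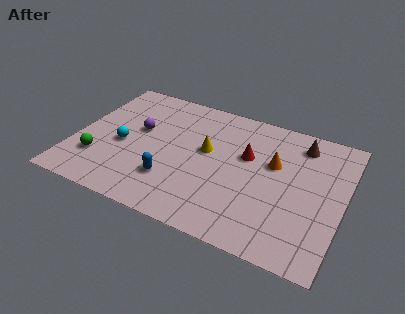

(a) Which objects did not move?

the purple sphere and the green sphere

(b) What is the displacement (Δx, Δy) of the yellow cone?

(-0.3, 1.5)

The yellow cone started near (6.6, 3.5) and ended near (6.3, 5.0).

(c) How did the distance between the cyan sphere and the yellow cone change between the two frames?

-1.2

Before: roughly 5.4 units apart; after: 4.2. That's 1.2 units closer together.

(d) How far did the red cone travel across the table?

2.5

From (10.0, 7.1) to (8.2, 5.4), the red cone covered √(1.8² + 1.7²) ≈ 2.5 units.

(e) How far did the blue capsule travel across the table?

2.5

The blue capsule moved from about (5.1, 4.9) to (4.9, 2.4), a distance of √(0.2² + 2.5²) ≈ 2.5.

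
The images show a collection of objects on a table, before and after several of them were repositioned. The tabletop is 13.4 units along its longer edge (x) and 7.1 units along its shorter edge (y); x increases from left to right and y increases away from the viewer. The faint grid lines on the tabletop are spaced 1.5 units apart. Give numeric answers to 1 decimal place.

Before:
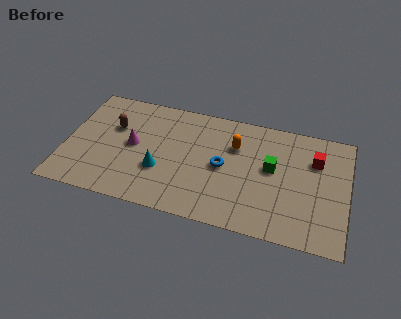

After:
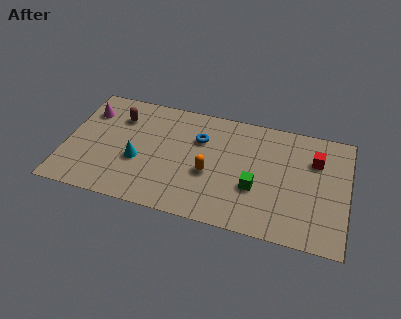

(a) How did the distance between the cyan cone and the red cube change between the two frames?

+1.0

The distance was about 7.6 in the first image and 8.6 in the second, so they moved 1.0 units further apart.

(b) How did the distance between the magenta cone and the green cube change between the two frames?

+2.0

Before: roughly 6.6 units apart; after: 8.6. That's 2.0 units further apart.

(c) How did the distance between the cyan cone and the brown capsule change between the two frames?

-0.5

Before: roughly 3.2 units apart; after: 2.7. That's 0.5 units closer together.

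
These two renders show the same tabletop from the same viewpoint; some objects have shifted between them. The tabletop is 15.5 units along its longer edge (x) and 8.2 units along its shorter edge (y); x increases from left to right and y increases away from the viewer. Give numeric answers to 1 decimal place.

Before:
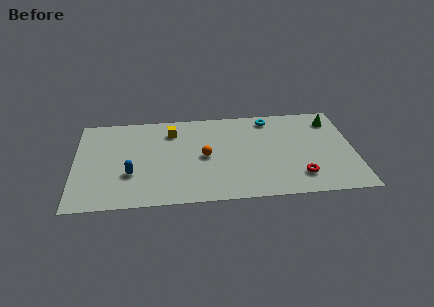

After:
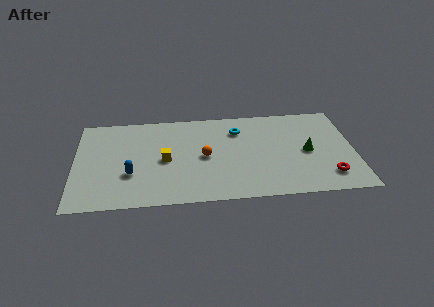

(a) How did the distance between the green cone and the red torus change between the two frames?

-2.7

Before: roughly 5.2 units apart; after: 2.5. That's 2.7 units closer together.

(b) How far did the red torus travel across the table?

1.6

The red torus moved from about (12.4, 1.8) to (14.0, 1.7), a distance of √(1.6² + 0.1²) ≈ 1.6.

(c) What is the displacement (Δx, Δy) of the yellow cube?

(-0.4, -2.5)

The yellow cube was at about (5.4, 6.4) and moved to about (5.0, 3.9).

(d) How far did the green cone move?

3.1

From (14.4, 6.6) to (12.9, 3.9), the green cone covered √(1.5² + 2.7²) ≈ 3.1 units.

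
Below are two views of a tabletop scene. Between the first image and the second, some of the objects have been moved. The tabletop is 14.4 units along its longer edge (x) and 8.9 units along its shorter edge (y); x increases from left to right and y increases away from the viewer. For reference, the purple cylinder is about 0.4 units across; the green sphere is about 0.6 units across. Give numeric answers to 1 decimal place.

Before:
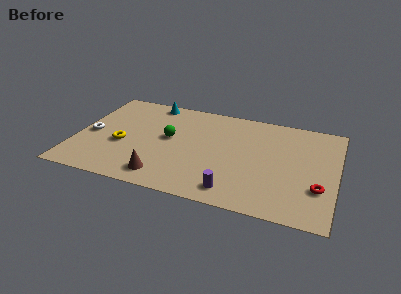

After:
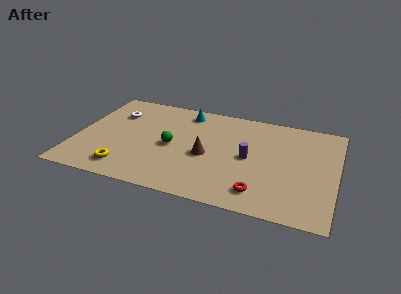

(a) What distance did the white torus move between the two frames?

2.5

From (0.8, 4.1) to (1.9, 6.4), the white torus covered √(1.1² + 2.3²) ≈ 2.5 units.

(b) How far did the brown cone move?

3.3

The brown cone moved from about (5.1, 1.4) to (7.3, 3.9), a distance of √(2.2² + 2.5²) ≈ 3.3.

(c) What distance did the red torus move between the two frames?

3.3

From (13.5, 2.8) to (10.4, 1.6), the red torus covered √(3.1² + 1.2²) ≈ 3.3 units.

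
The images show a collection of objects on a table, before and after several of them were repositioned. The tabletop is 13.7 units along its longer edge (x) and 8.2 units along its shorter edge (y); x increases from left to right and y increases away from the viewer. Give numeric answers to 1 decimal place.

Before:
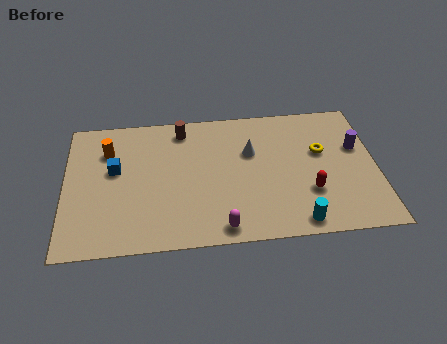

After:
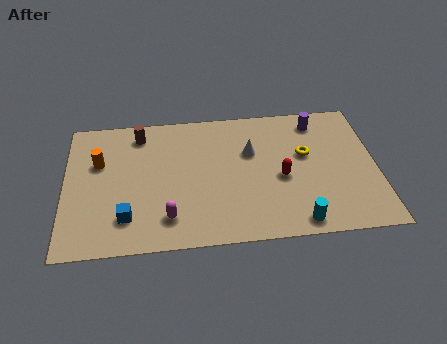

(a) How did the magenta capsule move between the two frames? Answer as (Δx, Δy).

(-2.3, 0.8)

The magenta capsule started near (6.8, 0.9) and ended near (4.5, 1.7).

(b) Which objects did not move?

the white cone and the cyan cylinder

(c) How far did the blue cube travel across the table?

2.9

The blue cube was near (2.2, 4.8) before and (2.7, 1.9) after, so it travelled √(0.5² + 2.9²) ≈ 2.9 units.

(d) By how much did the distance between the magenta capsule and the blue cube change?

-4.2

Before: roughly 6.0 units apart; after: 1.8. That's 4.2 units closer together.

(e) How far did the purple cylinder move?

2.5

The purple cylinder was near (12.9, 5.1) before and (11.2, 6.9) after, so it travelled √(1.7² + 1.8²) ≈ 2.5 units.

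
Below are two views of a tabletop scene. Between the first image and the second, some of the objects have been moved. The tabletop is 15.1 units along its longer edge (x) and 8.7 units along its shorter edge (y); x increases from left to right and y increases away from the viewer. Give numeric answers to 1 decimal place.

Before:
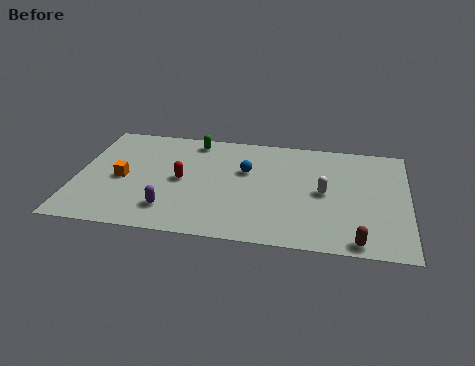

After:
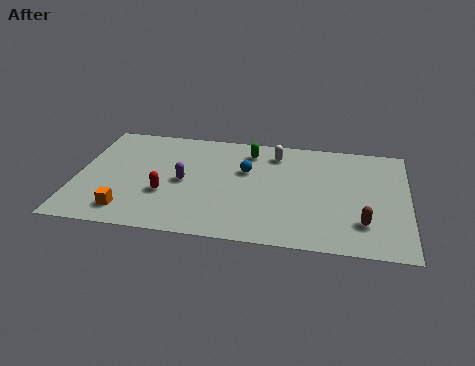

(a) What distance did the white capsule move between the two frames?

3.6

The white capsule moved from about (11.3, 4.3) to (9.0, 7.1), a distance of √(2.3² + 2.8²) ≈ 3.6.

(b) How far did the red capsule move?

1.4

The red capsule was near (4.8, 4.3) before and (4.1, 3.1) after, so it travelled √(0.7² + 1.2²) ≈ 1.4 units.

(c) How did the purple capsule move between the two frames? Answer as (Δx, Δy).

(0.5, 2.3)

The purple capsule started near (4.4, 1.9) and ended near (4.9, 4.2).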